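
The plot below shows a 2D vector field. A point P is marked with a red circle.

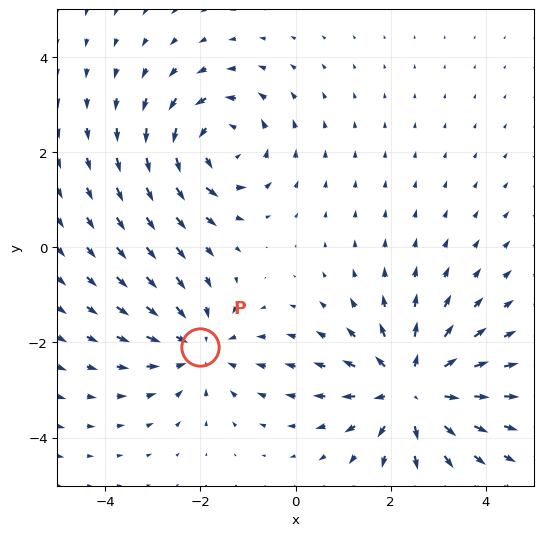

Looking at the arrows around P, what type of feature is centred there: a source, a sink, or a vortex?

At P (-2.0, -2.1) the arrows converge inward. Divergence about -2, curl ≈0 — negative divergence with near-zero curl is a sink.

sink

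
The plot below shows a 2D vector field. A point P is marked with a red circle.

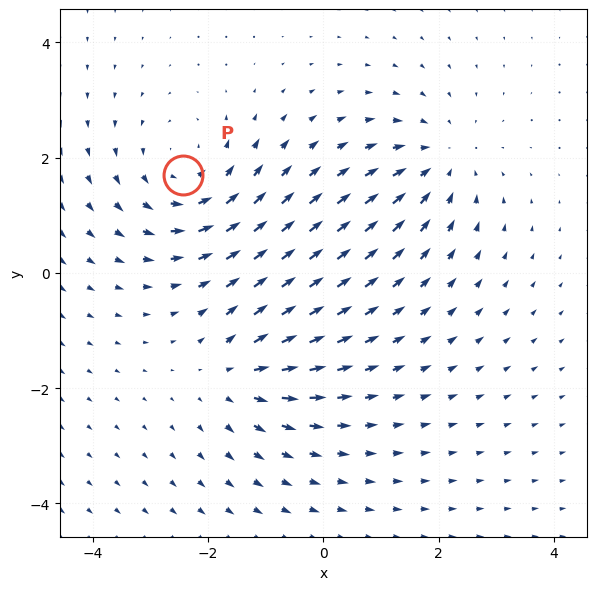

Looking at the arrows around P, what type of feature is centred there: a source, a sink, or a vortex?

At P (-2.4, 1.7) the arrows circulate counterclockwise. Divergence ≈0, curl about +3 — near-zero divergence with nonzero curl is a vortex.

vortex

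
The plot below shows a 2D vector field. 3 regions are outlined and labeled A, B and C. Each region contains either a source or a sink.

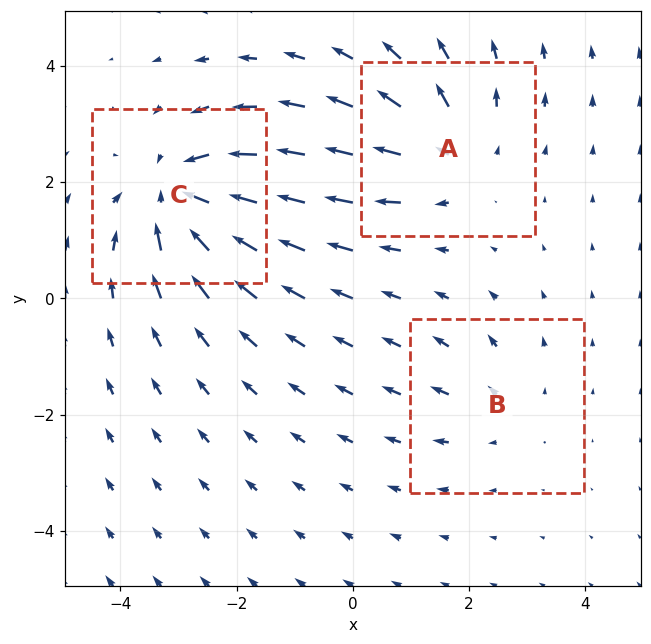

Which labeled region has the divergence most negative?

Divergence at each region's feature centre — A: about +3, B: about +2, C: about -5. Region C is most negative.

C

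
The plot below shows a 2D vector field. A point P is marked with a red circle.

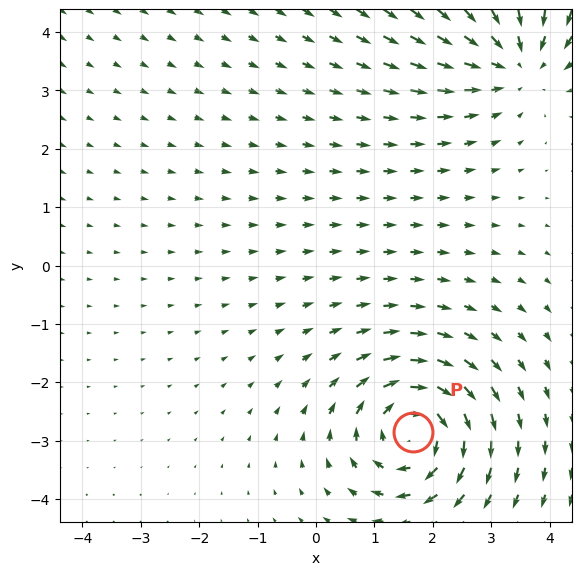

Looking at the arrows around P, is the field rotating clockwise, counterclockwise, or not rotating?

Near P at (1.7, -2.8) the arrows circulate clockwise. The curl (z-component) there is about -6; negative curl means clockwise rotation.

clockwise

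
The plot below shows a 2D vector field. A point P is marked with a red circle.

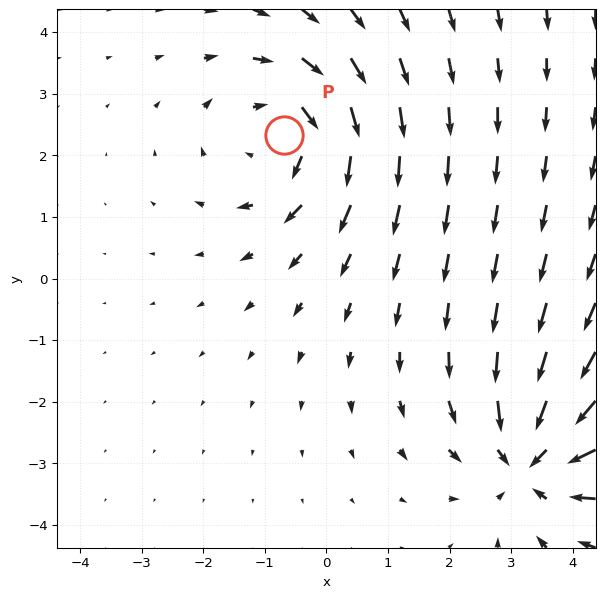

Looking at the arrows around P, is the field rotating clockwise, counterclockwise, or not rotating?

clockwise

Near P at (-0.7, 2.3) the arrows circulate clockwise. The curl (z-component) there is about -3; negative curl means clockwise rotation.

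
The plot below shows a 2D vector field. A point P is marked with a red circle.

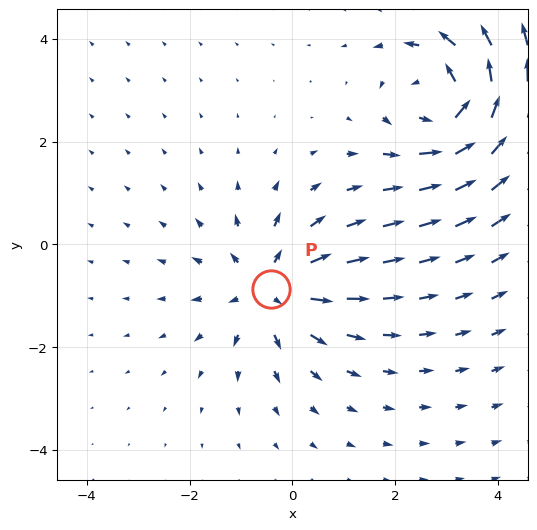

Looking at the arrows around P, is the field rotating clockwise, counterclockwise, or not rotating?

Near P at (-0.4, -0.9) the arrows show no circulation. The curl there is ≈0.

not rotating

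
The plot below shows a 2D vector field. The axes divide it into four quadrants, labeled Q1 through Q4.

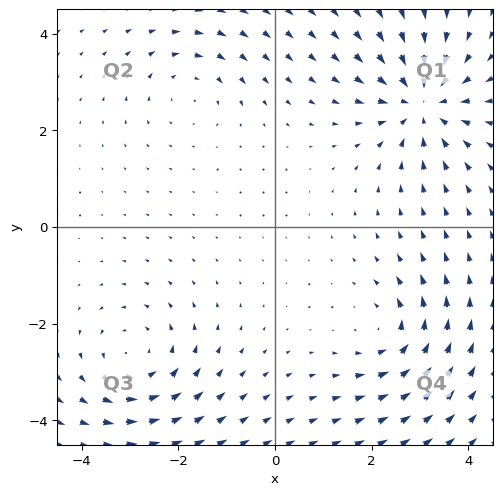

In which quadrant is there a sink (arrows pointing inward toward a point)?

The sink sits at approximately (3.1, 2.6), which lies in quadrant Q1. The divergence there is about -5, negative as expected for a sink.

Q1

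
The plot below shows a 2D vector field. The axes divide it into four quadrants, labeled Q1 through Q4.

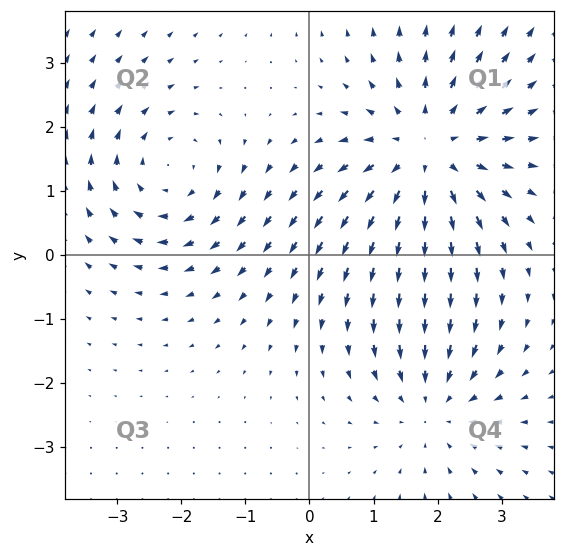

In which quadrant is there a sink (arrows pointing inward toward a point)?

Q4

The sink sits at approximately (2.0, -2.3), which lies in quadrant Q4. The divergence there is about -2, negative as expected for a sink.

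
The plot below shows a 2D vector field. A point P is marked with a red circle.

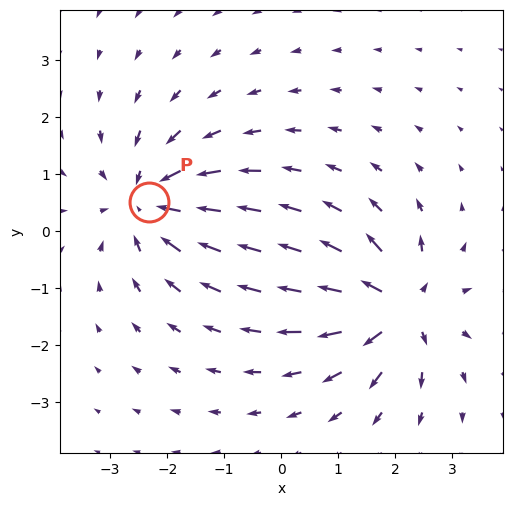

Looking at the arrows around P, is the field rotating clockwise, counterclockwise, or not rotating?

not rotating

Near P at (-2.3, 0.5) the arrows show no circulation. The curl there is ≈0.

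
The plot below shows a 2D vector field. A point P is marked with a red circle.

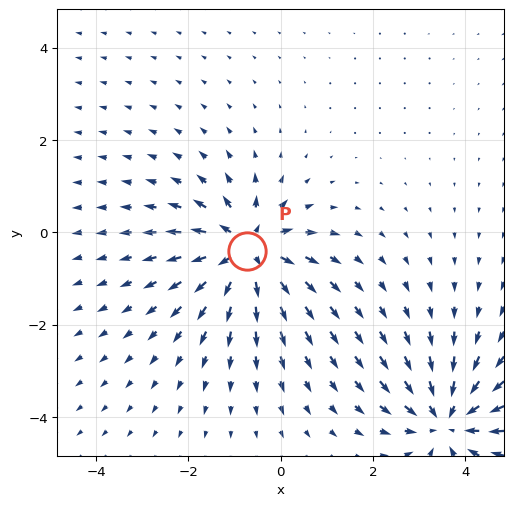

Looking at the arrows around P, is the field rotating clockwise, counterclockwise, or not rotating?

Near P at (-0.7, -0.4) the arrows show no circulation. The curl there is ≈0.

not rotating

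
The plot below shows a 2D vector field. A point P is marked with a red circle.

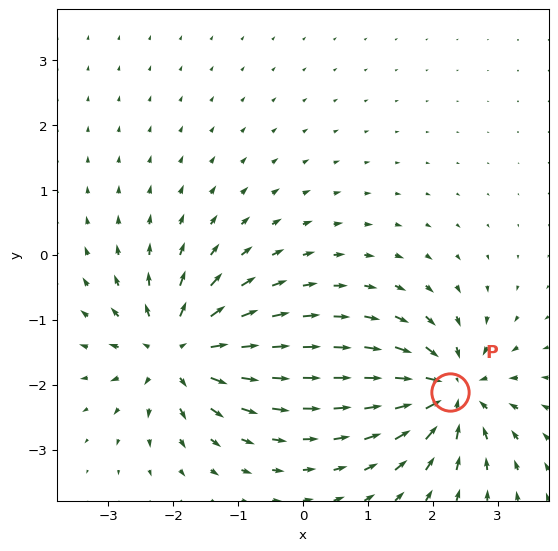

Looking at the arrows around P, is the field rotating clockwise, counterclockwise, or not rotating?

Near P at (2.3, -2.1) the arrows show no circulation. The curl there is ≈0.

not rotating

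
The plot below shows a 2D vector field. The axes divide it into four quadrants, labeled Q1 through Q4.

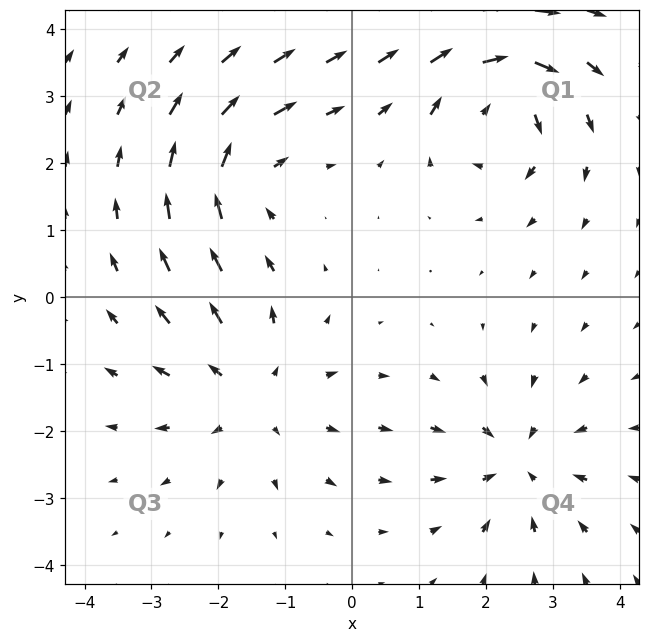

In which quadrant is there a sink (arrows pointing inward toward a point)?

Q4

The sink sits at approximately (2.5, -2.5), which lies in quadrant Q4. The divergence there is about -4, negative as expected for a sink.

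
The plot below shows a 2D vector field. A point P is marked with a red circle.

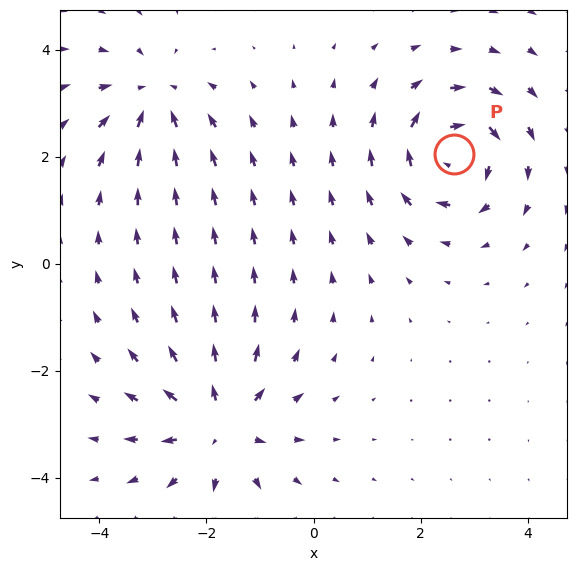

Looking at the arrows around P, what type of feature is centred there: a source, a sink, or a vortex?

vortex

At P (2.6, 2.1) the arrows circulate clockwise. Divergence ≈0, curl about -5 — near-zero divergence with nonzero curl is a vortex.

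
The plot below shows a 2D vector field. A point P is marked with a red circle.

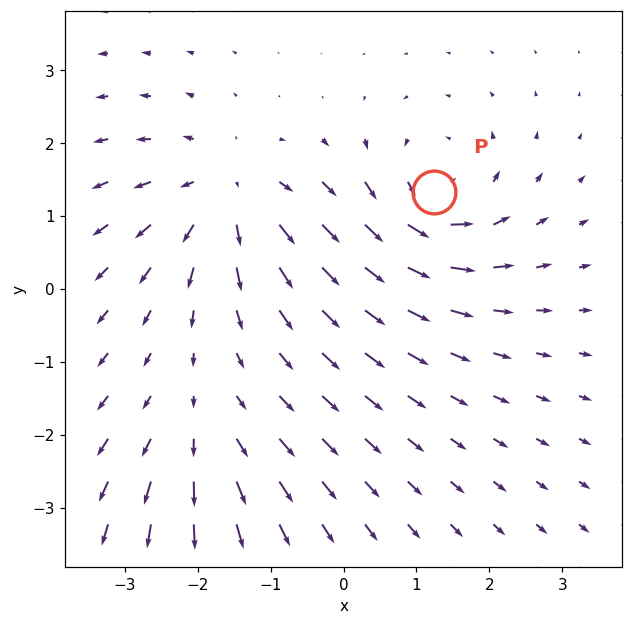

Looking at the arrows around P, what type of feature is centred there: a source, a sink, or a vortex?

vortex

At P (1.2, 1.3) the arrows circulate counterclockwise. Divergence ≈0, curl about +5 — near-zero divergence with nonzero curl is a vortex.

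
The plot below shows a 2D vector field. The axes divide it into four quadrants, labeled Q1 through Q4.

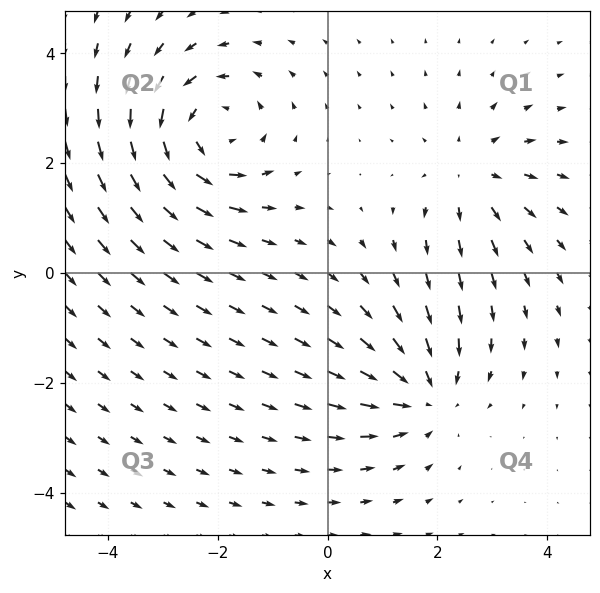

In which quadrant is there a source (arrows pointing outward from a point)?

The source sits at approximately (2.6, 1.8), which lies in quadrant Q1. The divergence there is about +3, positive as expected for a source.

Q1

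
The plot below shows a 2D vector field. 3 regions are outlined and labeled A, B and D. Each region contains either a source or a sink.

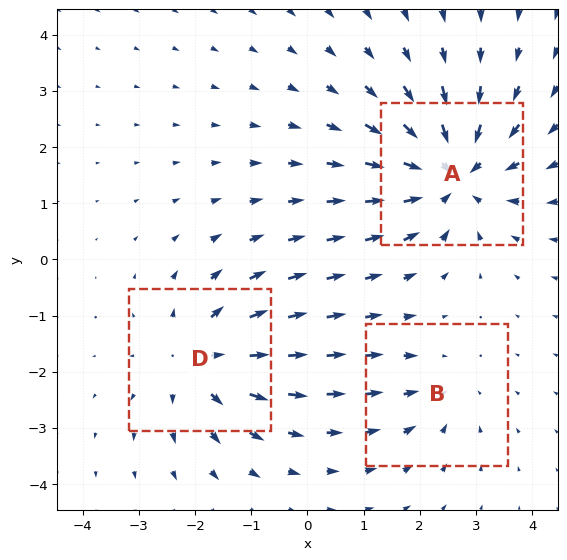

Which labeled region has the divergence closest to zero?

B

Divergence at each region's feature centre — A: about -5, B: about -2, D: about +3. Region B is closest to zero.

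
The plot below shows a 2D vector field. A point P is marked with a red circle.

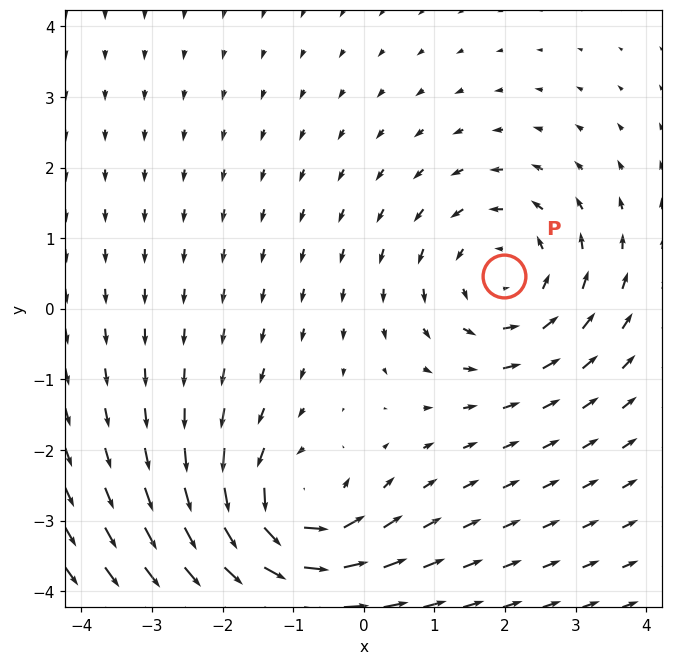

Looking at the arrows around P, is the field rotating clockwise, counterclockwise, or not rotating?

counterclockwise

Near P at (2.0, 0.5) the arrows circulate counterclockwise. The curl (z-component) there is about +2; positive curl means counterclockwise rotation.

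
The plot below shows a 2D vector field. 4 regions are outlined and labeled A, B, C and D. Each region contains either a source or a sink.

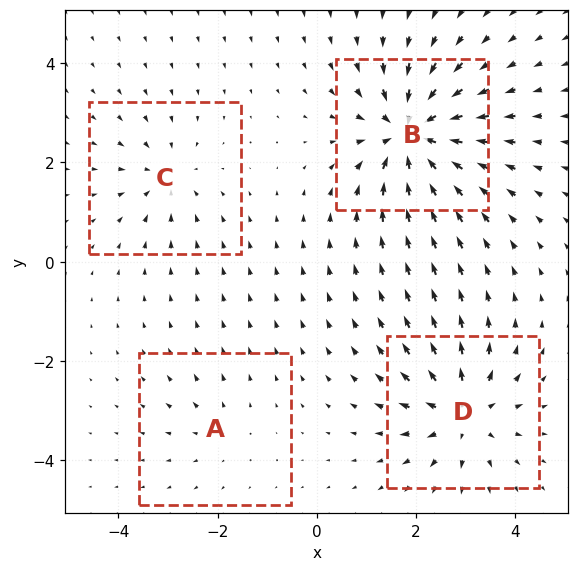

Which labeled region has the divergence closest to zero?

A

Divergence at each region's feature centre — A: about +2, B: about -8, C: about -4, D: about +6. Region A is closest to zero.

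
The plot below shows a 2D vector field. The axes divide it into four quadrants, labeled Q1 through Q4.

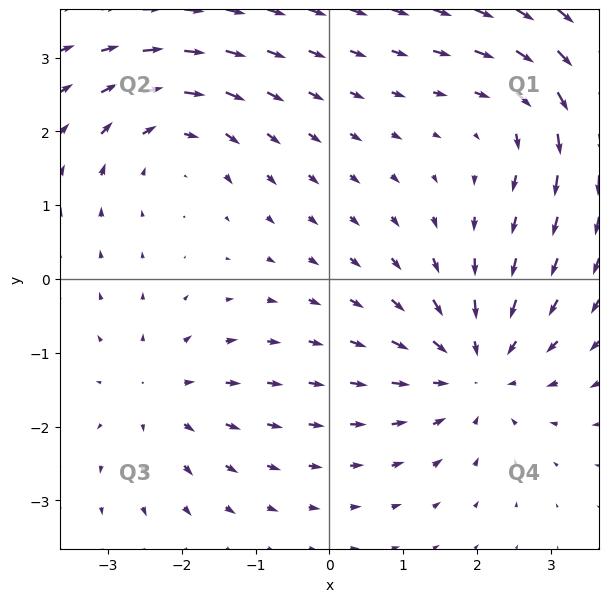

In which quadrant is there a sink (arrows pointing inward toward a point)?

The sink sits at approximately (2.0, -1.2), which lies in quadrant Q4. The divergence there is about -4, negative as expected for a sink.

Q4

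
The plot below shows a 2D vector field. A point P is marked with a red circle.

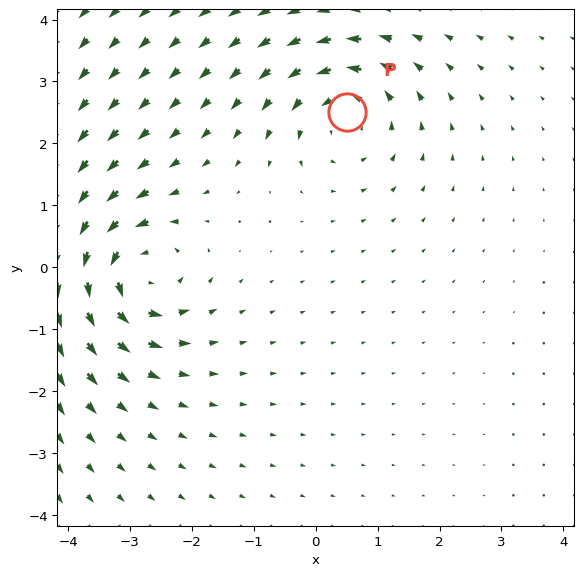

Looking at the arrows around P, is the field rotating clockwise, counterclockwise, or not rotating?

counterclockwise

Near P at (0.5, 2.5) the arrows circulate counterclockwise. The curl (z-component) there is about +4; positive curl means counterclockwise rotation.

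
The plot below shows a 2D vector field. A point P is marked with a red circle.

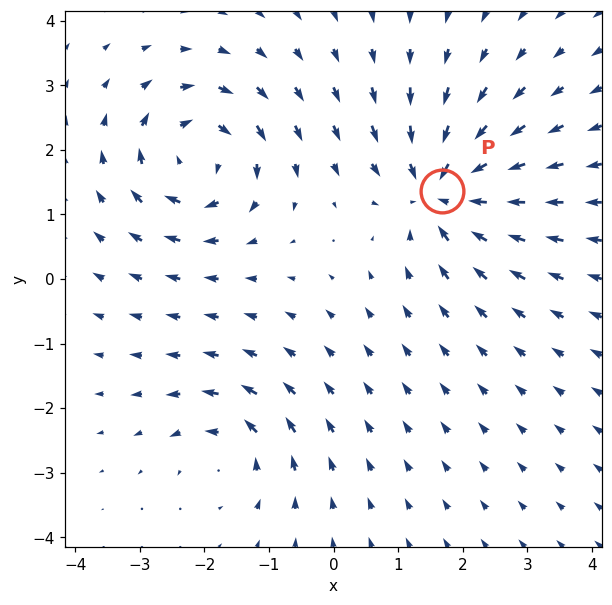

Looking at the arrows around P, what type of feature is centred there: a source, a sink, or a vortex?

At P (1.7, 1.4) the arrows converge inward. Divergence about -6, curl ≈0 — negative divergence with near-zero curl is a sink.

sink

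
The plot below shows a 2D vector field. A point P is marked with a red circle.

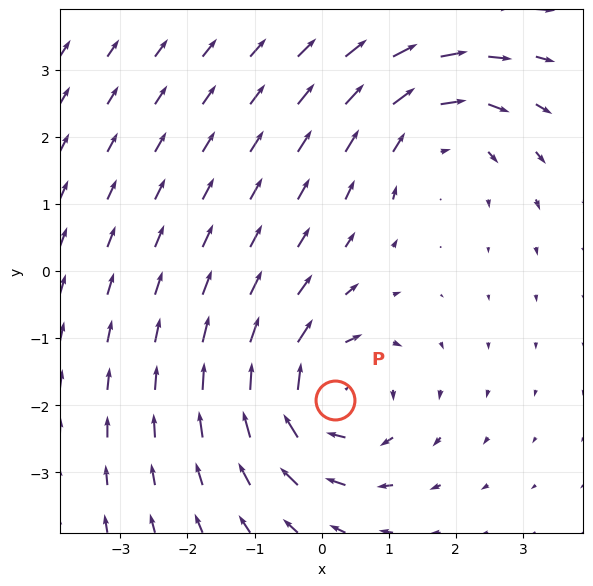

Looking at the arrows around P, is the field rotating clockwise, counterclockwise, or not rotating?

Near P at (0.2, -1.9) the arrows circulate clockwise. The curl (z-component) there is about -4; negative curl means clockwise rotation.

clockwise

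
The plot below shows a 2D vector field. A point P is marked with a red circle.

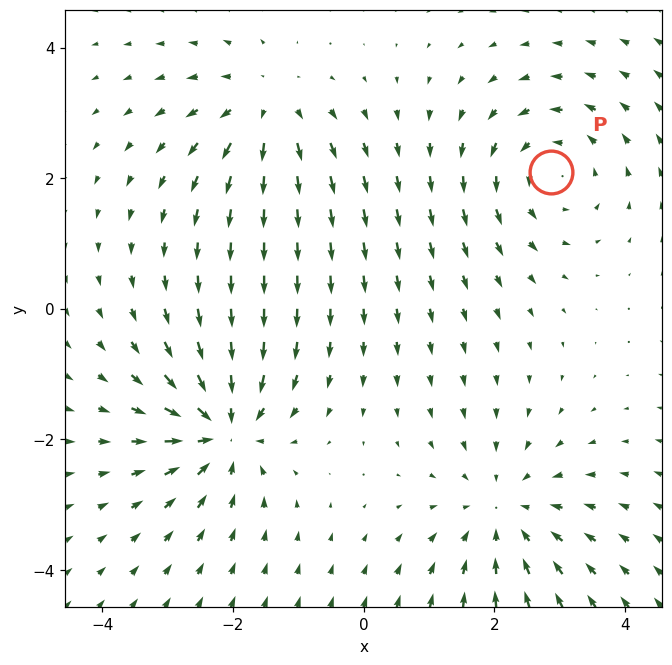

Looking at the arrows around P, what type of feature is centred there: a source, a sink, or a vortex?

vortex

At P (2.9, 2.1) the arrows circulate counterclockwise. Divergence ≈0, curl about +3 — near-zero divergence with nonzero curl is a vortex.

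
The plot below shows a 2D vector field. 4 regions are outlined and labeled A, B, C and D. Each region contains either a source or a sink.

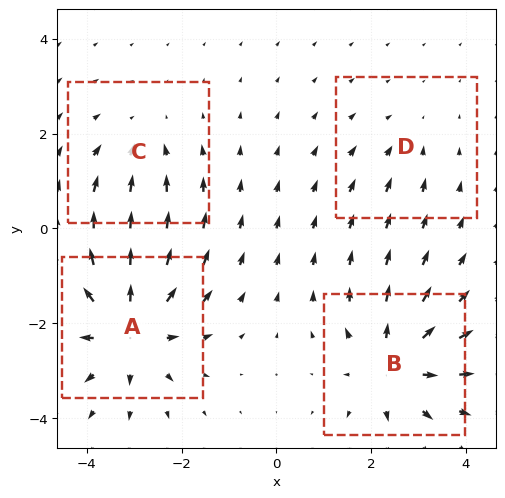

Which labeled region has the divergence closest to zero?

D

Divergence at each region's feature centre — A: about +7, B: about +6, C: about -3, D: about -2. Region D is closest to zero.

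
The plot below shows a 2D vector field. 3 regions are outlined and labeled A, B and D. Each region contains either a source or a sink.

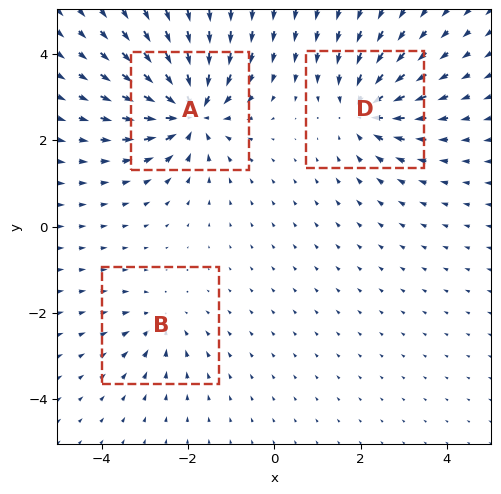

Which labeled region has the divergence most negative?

Divergence at each region's feature centre — A: about -6, B: about -3, D: about -4. Region A is most negative.

A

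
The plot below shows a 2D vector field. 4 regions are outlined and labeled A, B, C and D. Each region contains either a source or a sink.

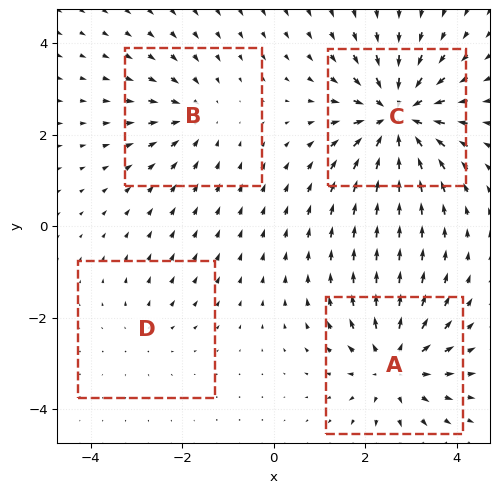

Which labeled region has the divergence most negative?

C

Divergence at each region's feature centre — A: about +5, B: about -3, C: about -7, D: about +2. Region C is most negative.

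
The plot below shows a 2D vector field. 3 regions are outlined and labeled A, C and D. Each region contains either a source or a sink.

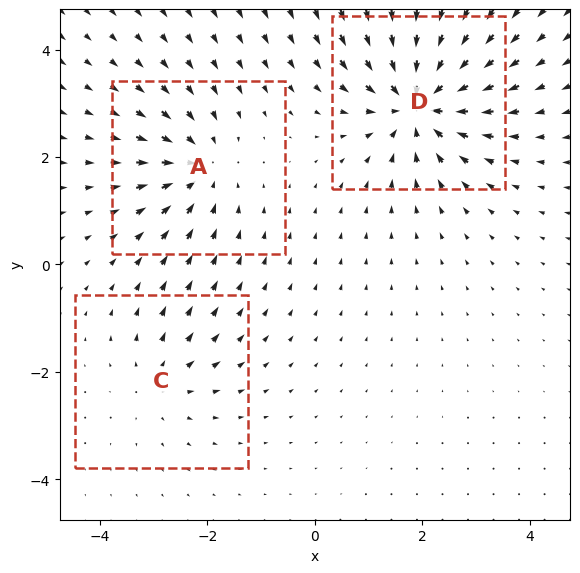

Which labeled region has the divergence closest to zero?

Divergence at each region's feature centre — A: about -3, C: about +2, D: about -5. Region C is closest to zero.

C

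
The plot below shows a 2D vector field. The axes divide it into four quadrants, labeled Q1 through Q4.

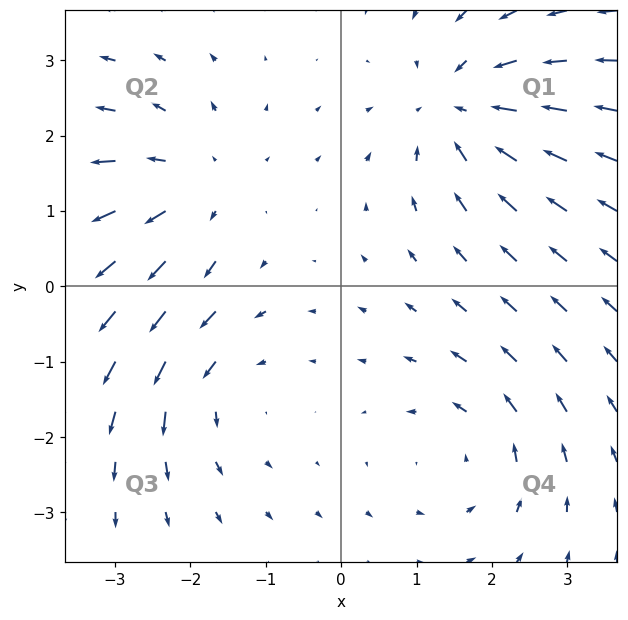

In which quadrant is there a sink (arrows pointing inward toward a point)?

The sink sits at approximately (1.6, 2.3), which lies in quadrant Q1. The divergence there is about -4, negative as expected for a sink.

Q1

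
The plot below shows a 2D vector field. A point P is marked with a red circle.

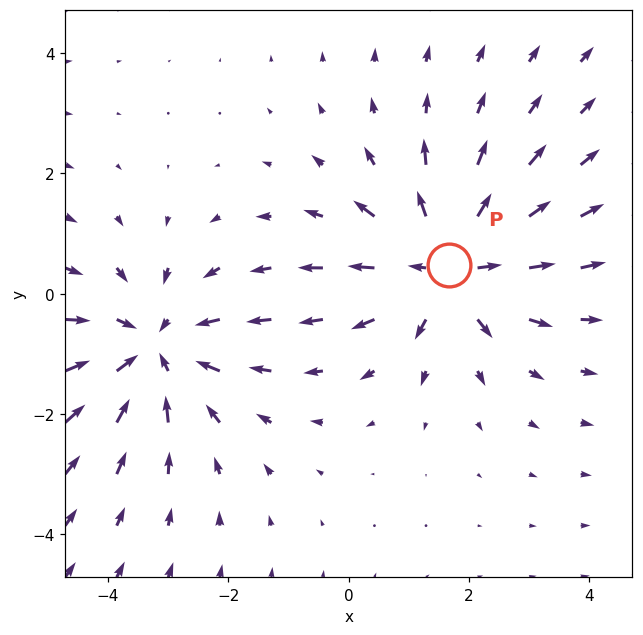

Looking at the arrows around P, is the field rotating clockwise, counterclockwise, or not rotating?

not rotating

Near P at (1.7, 0.5) the arrows show no circulation. The curl there is ≈0.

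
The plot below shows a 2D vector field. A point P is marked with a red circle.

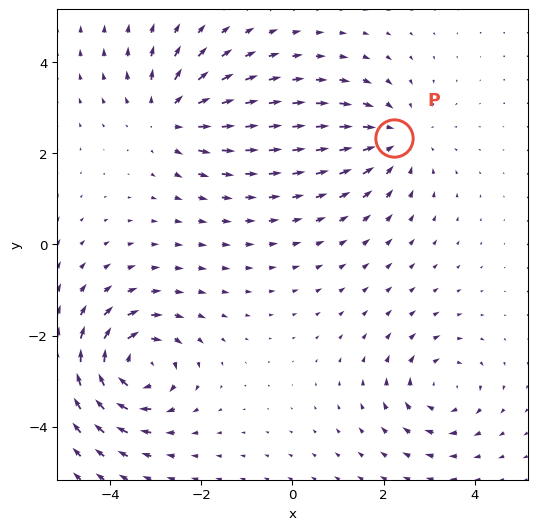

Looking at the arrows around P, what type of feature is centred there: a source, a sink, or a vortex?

At P (2.2, 2.3) the arrows converge inward. Divergence about -3, curl ≈0 — negative divergence with near-zero curl is a sink.

sink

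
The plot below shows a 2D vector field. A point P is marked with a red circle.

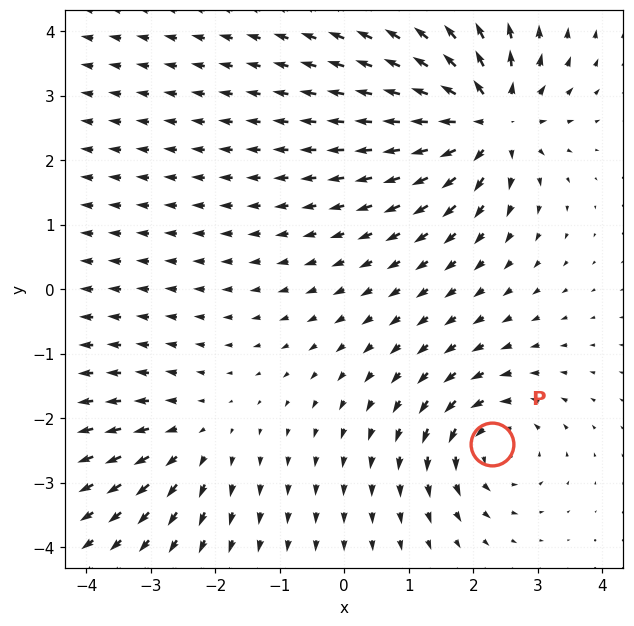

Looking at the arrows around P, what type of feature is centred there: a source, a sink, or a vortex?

vortex

At P (2.3, -2.4) the arrows circulate counterclockwise. Divergence ≈0, curl about +4 — near-zero divergence with nonzero curl is a vortex.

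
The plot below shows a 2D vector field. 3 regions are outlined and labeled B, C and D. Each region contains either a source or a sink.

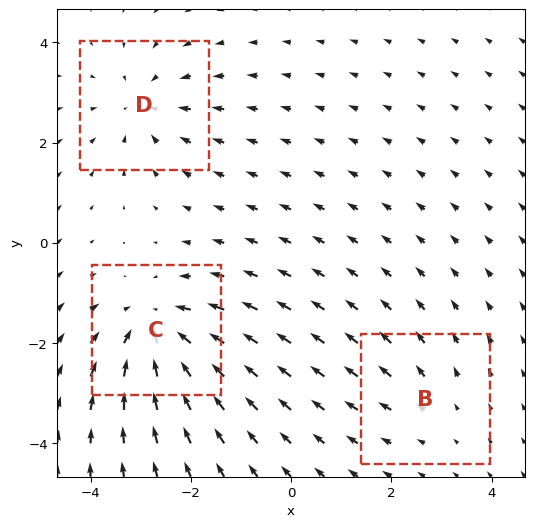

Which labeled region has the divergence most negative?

C

Divergence at each region's feature centre — B: about +2, C: about -5, D: about -3. Region C is most negative.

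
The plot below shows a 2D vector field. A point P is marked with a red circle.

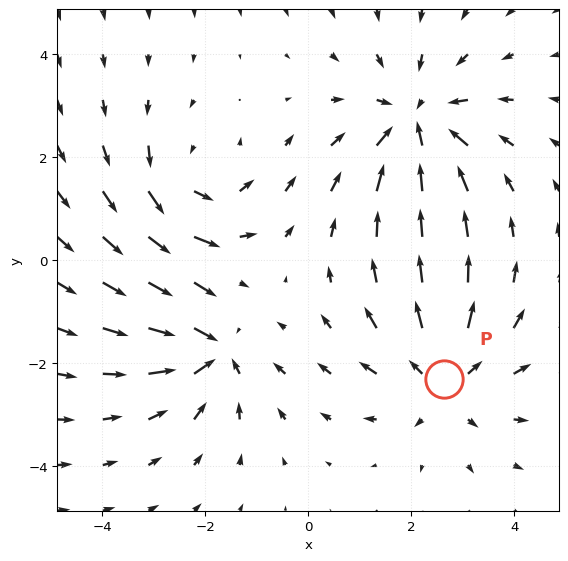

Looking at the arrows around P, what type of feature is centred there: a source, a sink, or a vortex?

source

At P (2.6, -2.3) the arrows spread outward. Divergence about +3, curl ≈0 — positive divergence with near-zero curl is a source.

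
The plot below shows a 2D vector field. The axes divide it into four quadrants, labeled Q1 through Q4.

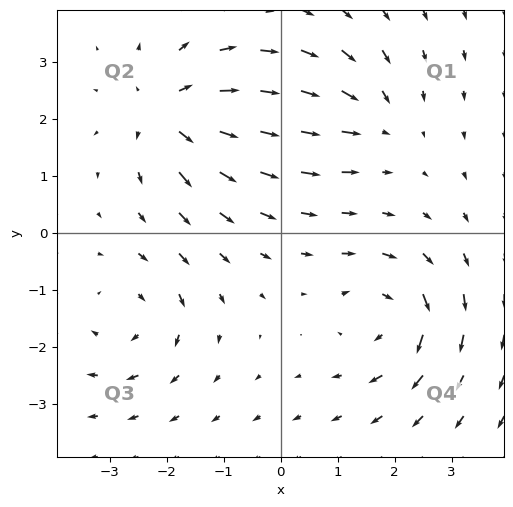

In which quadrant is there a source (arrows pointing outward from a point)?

Q2

The source sits at approximately (-1.9, 2.1), which lies in quadrant Q2. The divergence there is about +4, positive as expected for a source.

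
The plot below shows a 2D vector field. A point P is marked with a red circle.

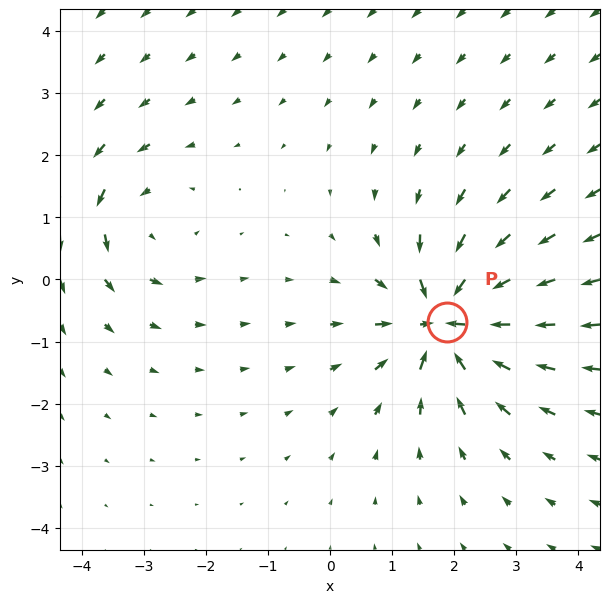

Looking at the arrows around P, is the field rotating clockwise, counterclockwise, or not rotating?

Near P at (1.9, -0.7) the arrows show no circulation. The curl there is ≈0.

not rotating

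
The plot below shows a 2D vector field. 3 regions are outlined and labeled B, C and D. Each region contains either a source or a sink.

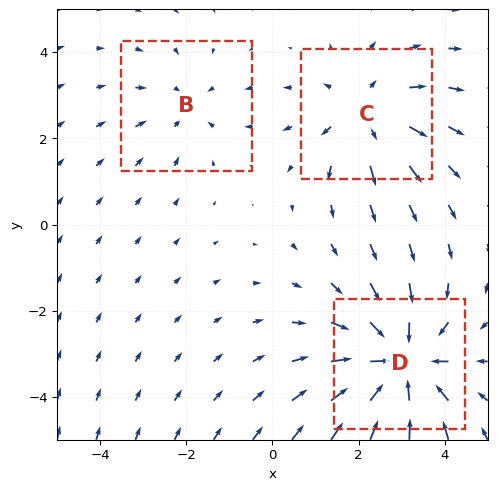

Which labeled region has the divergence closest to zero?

B

Divergence at each region's feature centre — B: about -2, C: about +3, D: about -5. Region B is closest to zero.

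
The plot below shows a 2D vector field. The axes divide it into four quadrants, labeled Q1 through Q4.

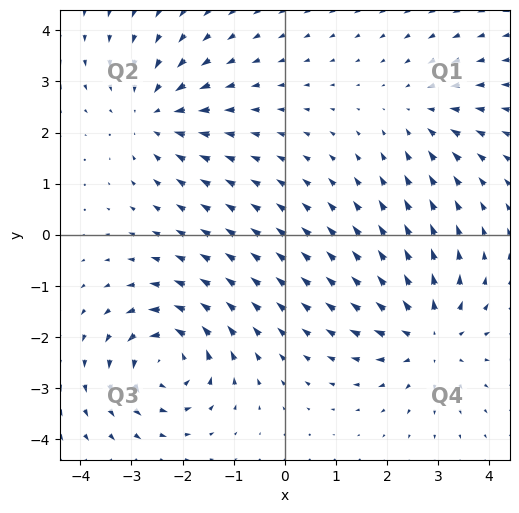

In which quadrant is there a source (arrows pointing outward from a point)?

Q4

The source sits at approximately (2.8, -2.0), which lies in quadrant Q4. The divergence there is about +5, positive as expected for a source.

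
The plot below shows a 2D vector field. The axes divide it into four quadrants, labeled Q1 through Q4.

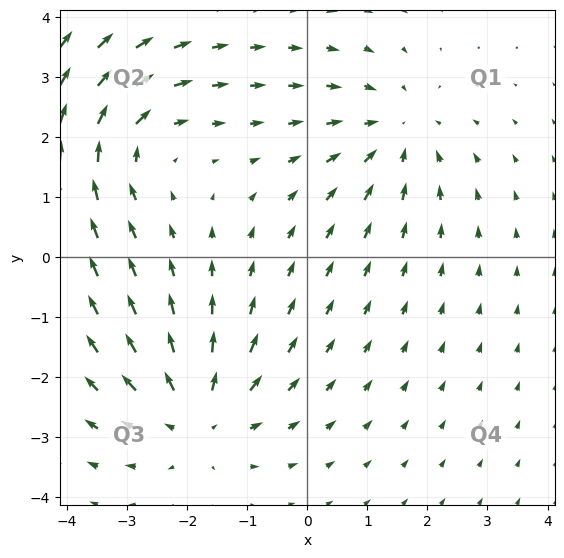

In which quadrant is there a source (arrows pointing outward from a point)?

The source sits at approximately (-1.8, -2.6), which lies in quadrant Q3. The divergence there is about +4, positive as expected for a source.

Q3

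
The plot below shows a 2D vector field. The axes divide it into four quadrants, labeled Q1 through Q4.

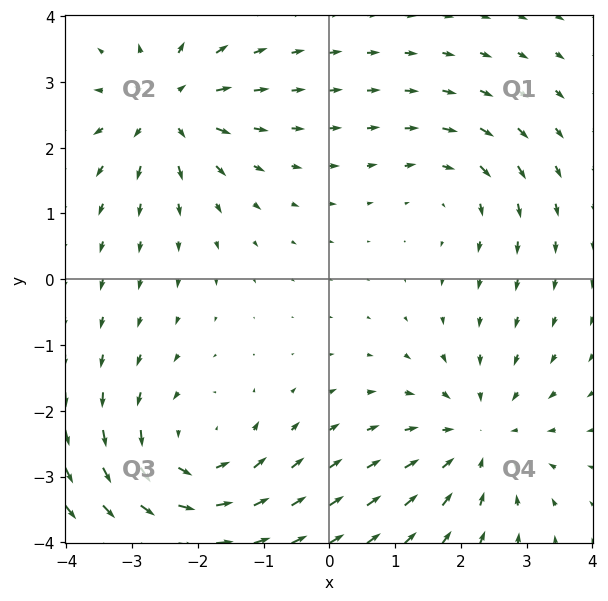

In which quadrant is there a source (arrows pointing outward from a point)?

The source sits at approximately (-2.5, 2.6), which lies in quadrant Q2. The divergence there is about +5, positive as expected for a source.

Q2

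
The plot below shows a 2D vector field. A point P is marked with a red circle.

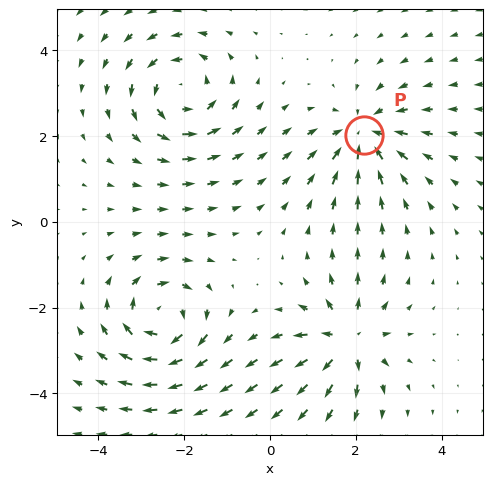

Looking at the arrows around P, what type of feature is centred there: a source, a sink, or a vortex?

At P (2.2, 2.0) the arrows converge inward. Divergence about -5, curl ≈0 — negative divergence with near-zero curl is a sink.

sink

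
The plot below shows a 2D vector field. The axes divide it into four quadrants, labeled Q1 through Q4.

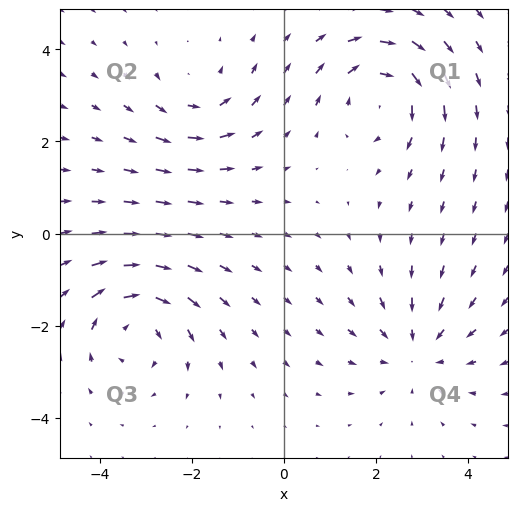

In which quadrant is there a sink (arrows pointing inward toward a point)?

Q4

The sink sits at approximately (2.9, -2.5), which lies in quadrant Q4. The divergence there is about -3, negative as expected for a sink.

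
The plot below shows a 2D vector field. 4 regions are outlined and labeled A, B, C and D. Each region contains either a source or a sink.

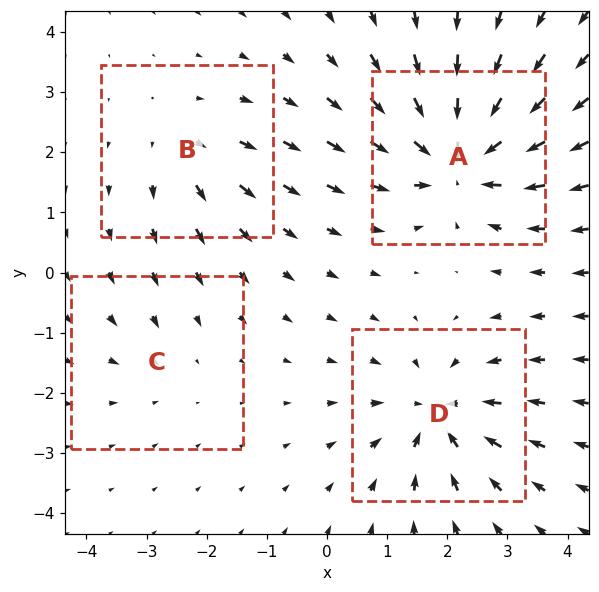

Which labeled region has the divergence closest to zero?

Divergence at each region's feature centre — A: about -8, B: about +3, C: about -2, D: about -6. Region C is closest to zero.

C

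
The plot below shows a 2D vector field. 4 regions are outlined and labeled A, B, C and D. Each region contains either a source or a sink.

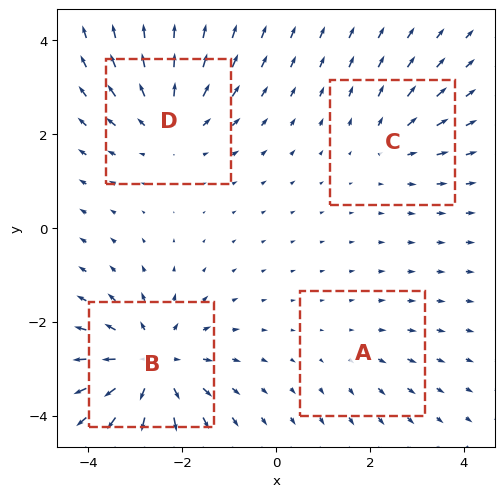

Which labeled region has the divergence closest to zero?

A

Divergence at each region's feature centre — A: about +2, B: about +6, C: about +3, D: about +4. Region A is closest to zero.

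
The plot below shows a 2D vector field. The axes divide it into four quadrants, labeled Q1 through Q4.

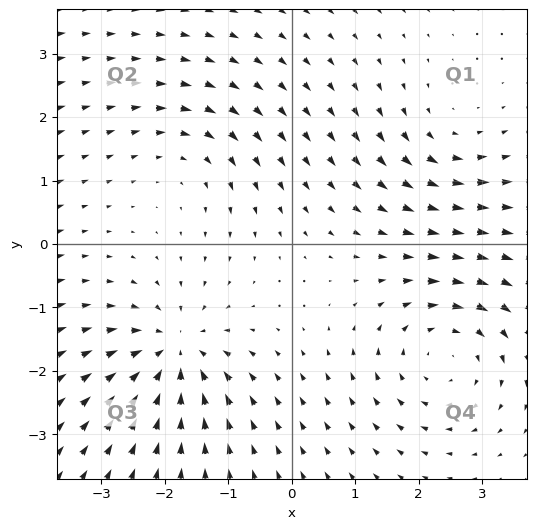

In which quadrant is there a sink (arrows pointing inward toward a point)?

The sink sits at approximately (-1.9, -1.7), which lies in quadrant Q3. The divergence there is about -5, negative as expected for a sink.

Q3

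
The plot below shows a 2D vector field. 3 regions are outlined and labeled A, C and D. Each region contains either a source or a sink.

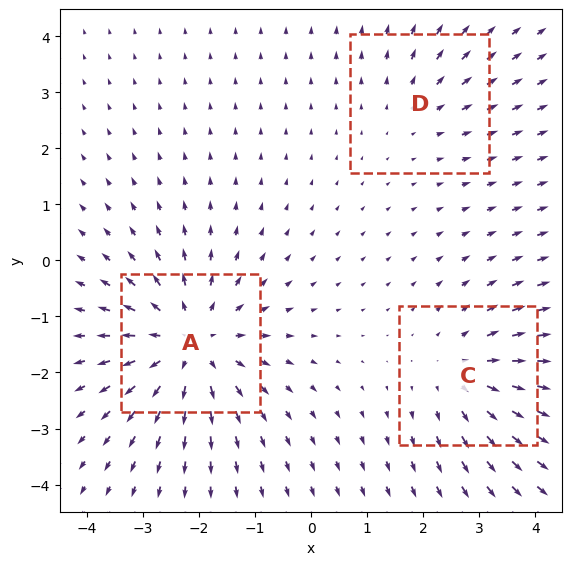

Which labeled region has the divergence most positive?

Divergence at each region's feature centre — A: about +4, C: about +3, D: about +2. Region A is most positive.

A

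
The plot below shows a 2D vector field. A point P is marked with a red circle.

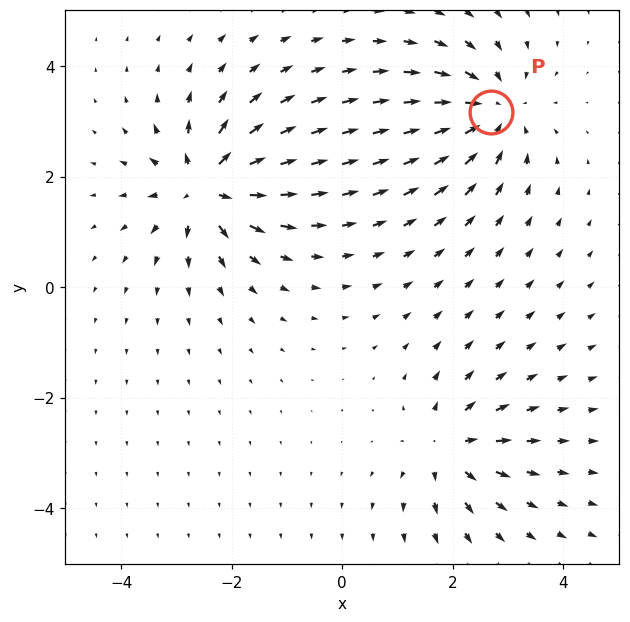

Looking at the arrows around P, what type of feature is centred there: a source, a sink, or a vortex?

At P (2.7, 3.2) the arrows converge inward. Divergence about -4, curl ≈0 — negative divergence with near-zero curl is a sink.

sink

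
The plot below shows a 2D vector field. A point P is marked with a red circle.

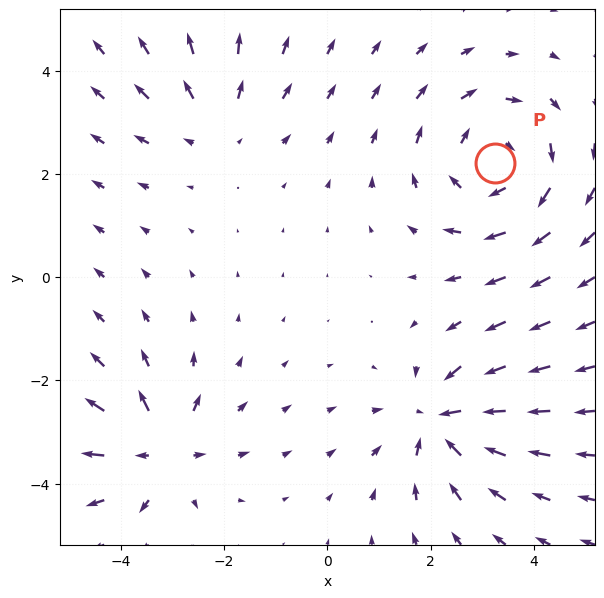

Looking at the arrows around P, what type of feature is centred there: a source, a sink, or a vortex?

At P (3.2, 2.2) the arrows circulate clockwise. Divergence ≈0, curl about -4 — near-zero divergence with nonzero curl is a vortex.

vortex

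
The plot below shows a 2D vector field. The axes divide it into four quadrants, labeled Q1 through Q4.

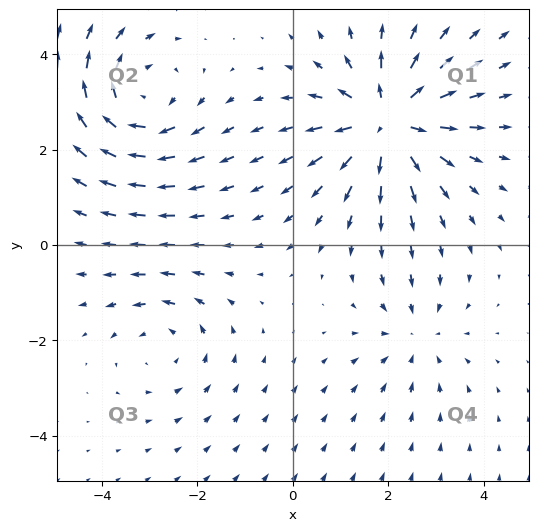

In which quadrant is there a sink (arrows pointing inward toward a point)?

Q4

The sink sits at approximately (2.6, -1.9), which lies in quadrant Q4. The divergence there is about -2, negative as expected for a sink.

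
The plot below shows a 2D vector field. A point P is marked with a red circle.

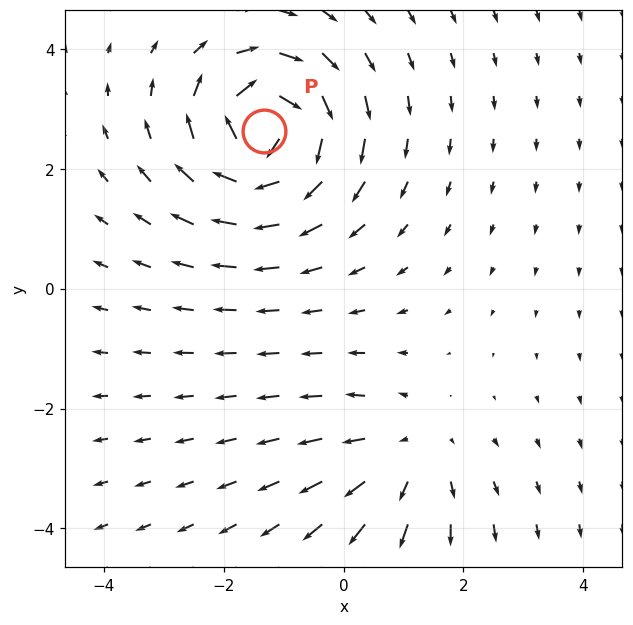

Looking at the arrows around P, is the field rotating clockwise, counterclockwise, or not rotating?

Near P at (-1.3, 2.6) the arrows circulate clockwise. The curl (z-component) there is about -7; negative curl means clockwise rotation.

clockwise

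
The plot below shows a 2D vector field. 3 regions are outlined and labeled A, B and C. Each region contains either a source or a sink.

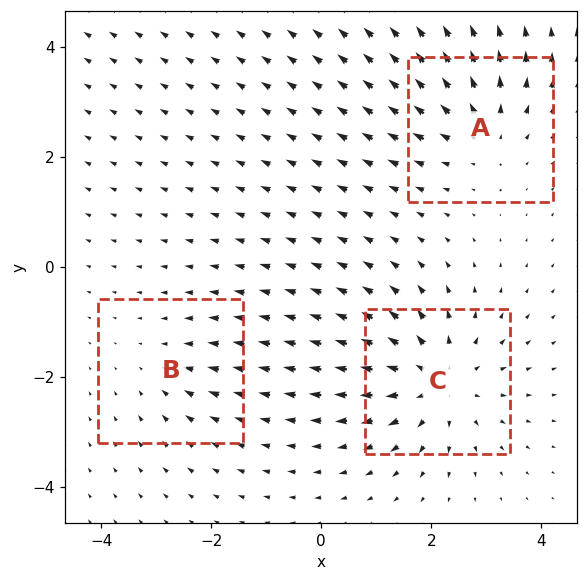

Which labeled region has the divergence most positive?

Divergence at each region's feature centre — A: about +3, B: about -2, C: about +4. Region C is most positive.

C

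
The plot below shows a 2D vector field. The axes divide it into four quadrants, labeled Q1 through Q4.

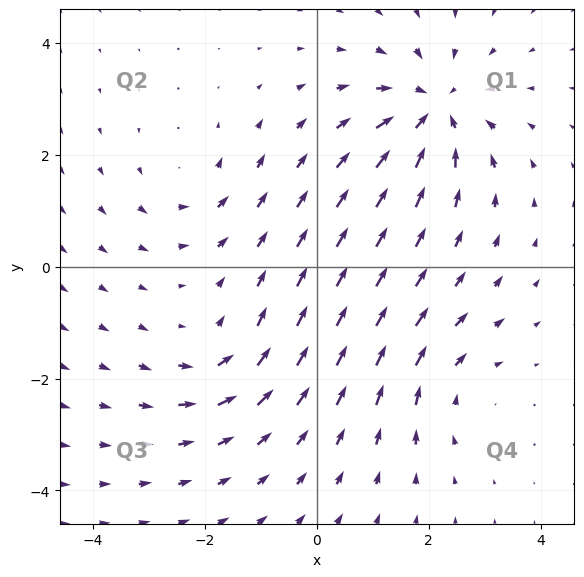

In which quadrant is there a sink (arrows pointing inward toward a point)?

Q1

The sink sits at approximately (2.1, 2.8), which lies in quadrant Q1. The divergence there is about -5, negative as expected for a sink.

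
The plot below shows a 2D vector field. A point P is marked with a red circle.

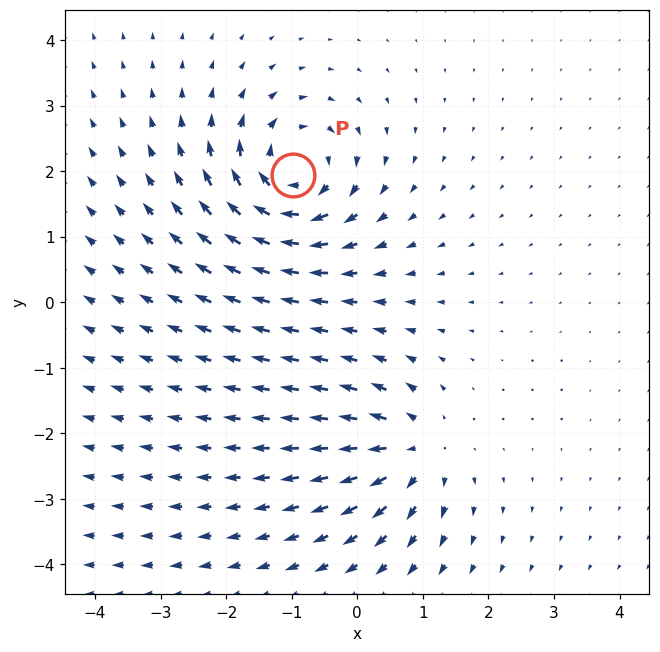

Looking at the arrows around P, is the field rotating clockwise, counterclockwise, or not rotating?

Near P at (-1.0, 1.9) the arrows circulate clockwise. The curl (z-component) there is about -6; negative curl means clockwise rotation.

clockwise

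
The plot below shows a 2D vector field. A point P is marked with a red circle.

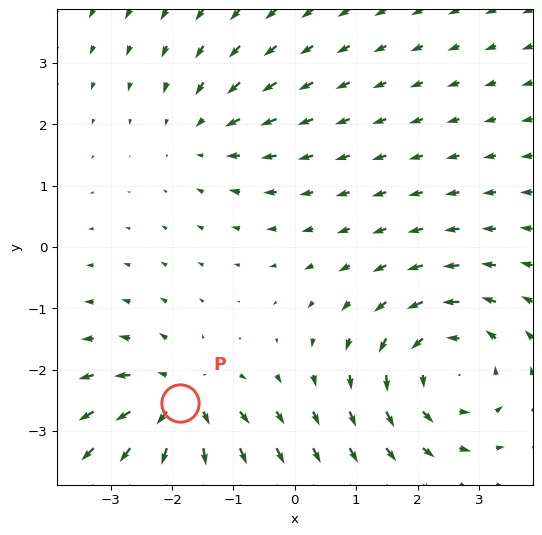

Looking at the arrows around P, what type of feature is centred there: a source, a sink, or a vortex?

source

At P (-1.9, -2.5) the arrows spread outward. Divergence about +5, curl ≈0 — positive divergence with near-zero curl is a source.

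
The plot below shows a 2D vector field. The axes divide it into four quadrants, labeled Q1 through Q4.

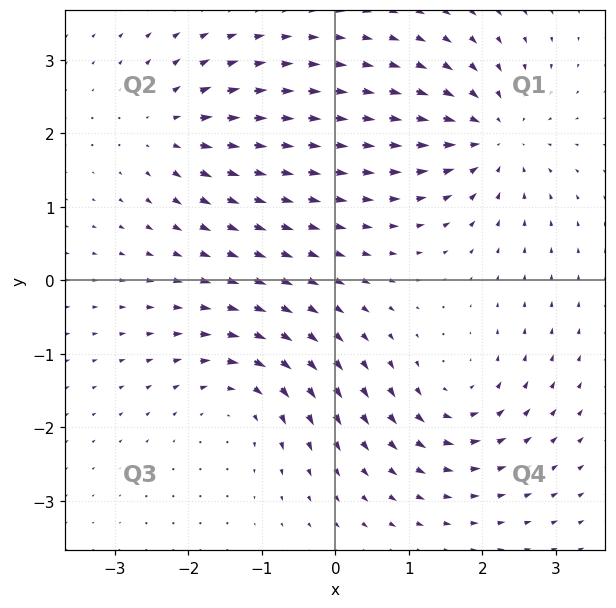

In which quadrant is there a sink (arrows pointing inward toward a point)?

Q1

The sink sits at approximately (2.1, 2.0), which lies in quadrant Q1. The divergence there is about -6, negative as expected for a sink.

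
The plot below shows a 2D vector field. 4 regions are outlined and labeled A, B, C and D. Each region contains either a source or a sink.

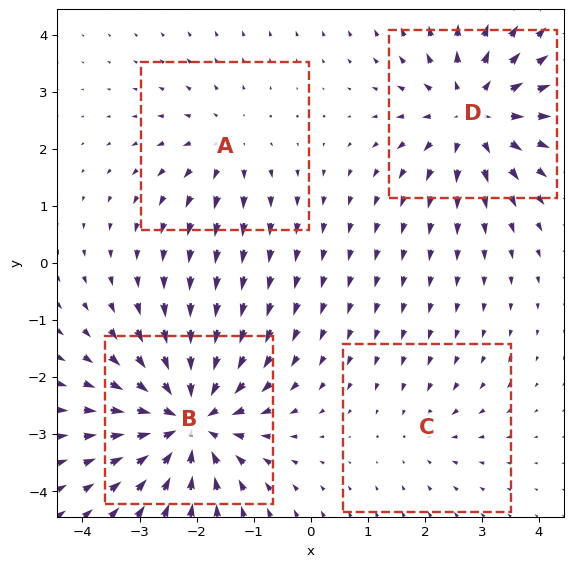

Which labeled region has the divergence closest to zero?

Divergence at each region's feature centre — A: about +3, B: about -7, C: about -2, D: about +5. Region C is closest to zero.

C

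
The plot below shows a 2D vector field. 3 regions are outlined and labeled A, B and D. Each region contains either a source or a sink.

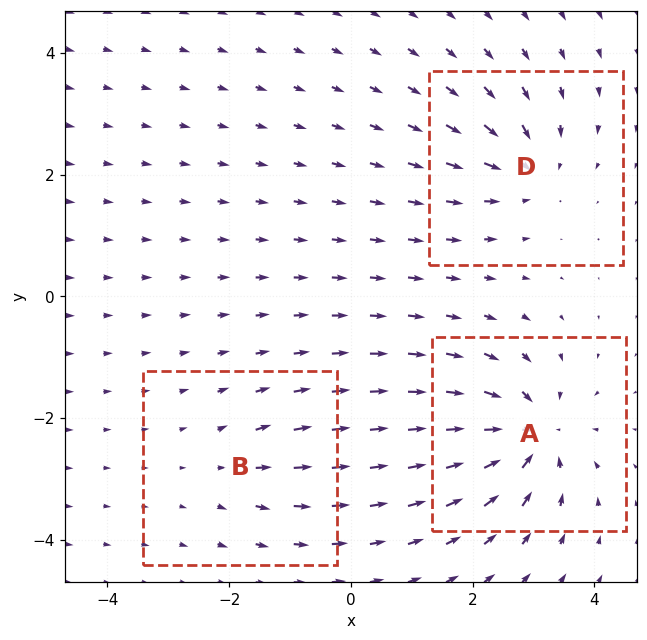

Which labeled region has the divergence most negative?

A

Divergence at each region's feature centre — A: about -6, B: about +2, D: about -4. Region A is most negative.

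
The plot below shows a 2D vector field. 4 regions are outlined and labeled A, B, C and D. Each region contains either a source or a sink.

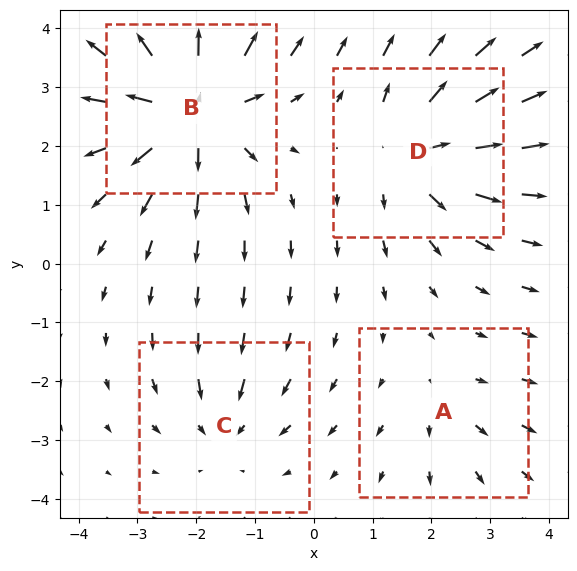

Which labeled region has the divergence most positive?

Divergence at each region's feature centre — A: about +2, B: about +7, C: about -3, D: about +5. Region B is most positive.

B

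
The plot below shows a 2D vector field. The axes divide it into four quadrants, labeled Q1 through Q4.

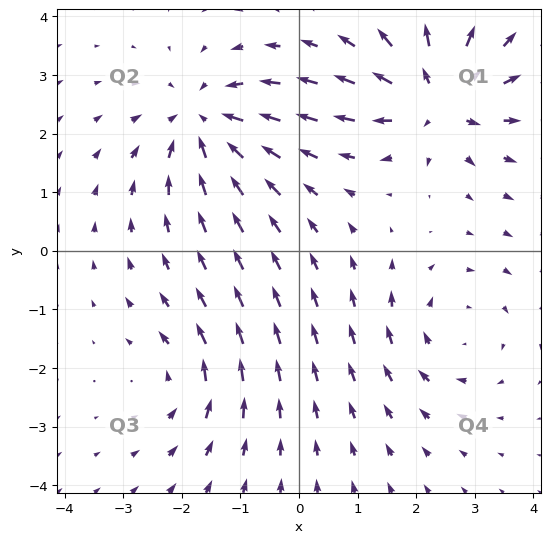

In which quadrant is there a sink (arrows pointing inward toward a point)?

The sink sits at approximately (-1.6, 2.2), which lies in quadrant Q2. The divergence there is about -5, negative as expected for a sink.

Q2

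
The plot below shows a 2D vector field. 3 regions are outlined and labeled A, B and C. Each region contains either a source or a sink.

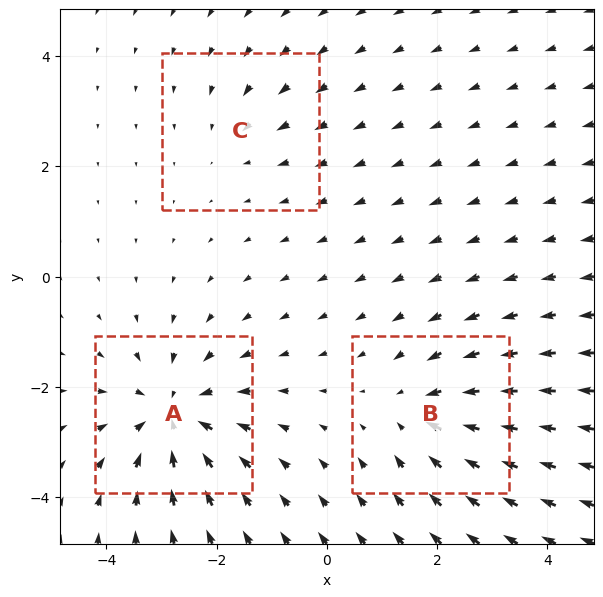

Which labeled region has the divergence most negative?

A

Divergence at each region's feature centre — A: about -5, B: about -3, C: about -2. Region A is most negative.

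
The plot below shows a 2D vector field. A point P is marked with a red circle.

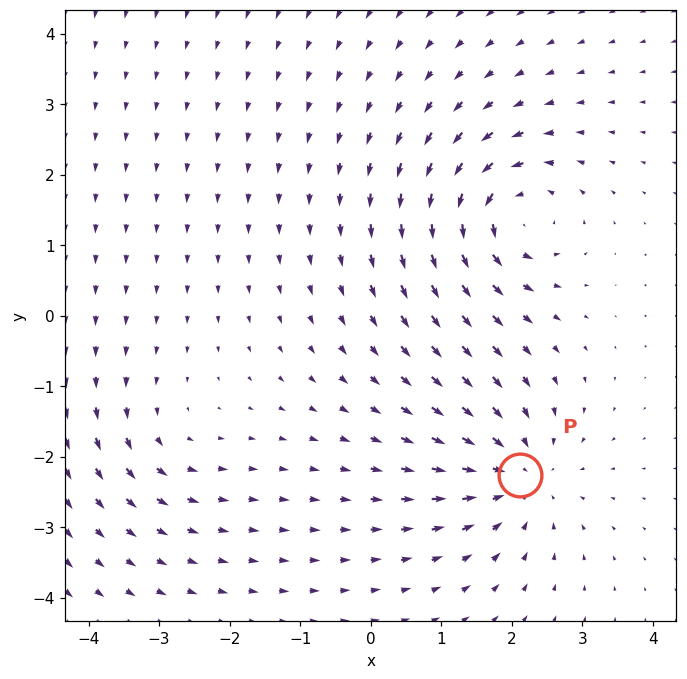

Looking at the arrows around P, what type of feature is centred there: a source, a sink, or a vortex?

At P (2.1, -2.3) the arrows converge inward. Divergence about -5, curl ≈0 — negative divergence with near-zero curl is a sink.

sink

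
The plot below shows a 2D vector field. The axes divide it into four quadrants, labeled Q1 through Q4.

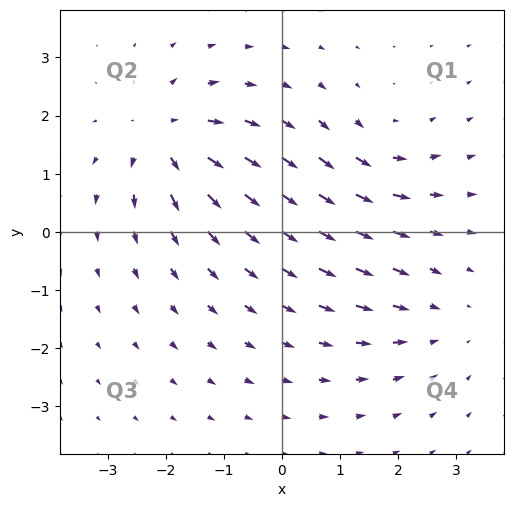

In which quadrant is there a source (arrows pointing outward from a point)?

Q2

The source sits at approximately (-2.0, 1.6), which lies in quadrant Q2. The divergence there is about +5, positive as expected for a source.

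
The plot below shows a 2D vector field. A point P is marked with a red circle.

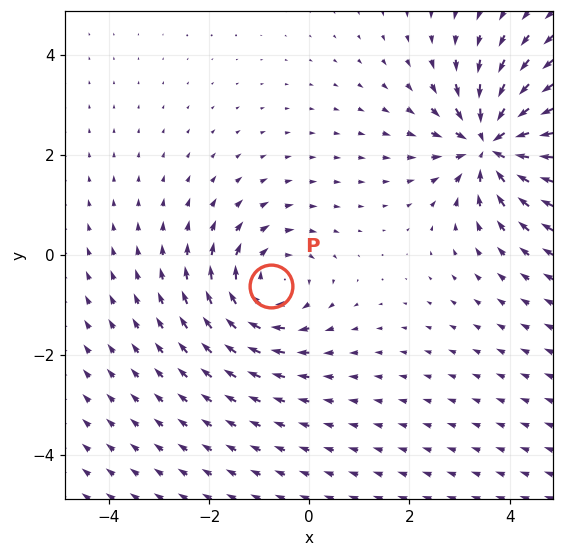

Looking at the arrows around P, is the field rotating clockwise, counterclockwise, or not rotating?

Near P at (-0.8, -0.6) the arrows circulate clockwise. The curl (z-component) there is about -3; negative curl means clockwise rotation.

clockwise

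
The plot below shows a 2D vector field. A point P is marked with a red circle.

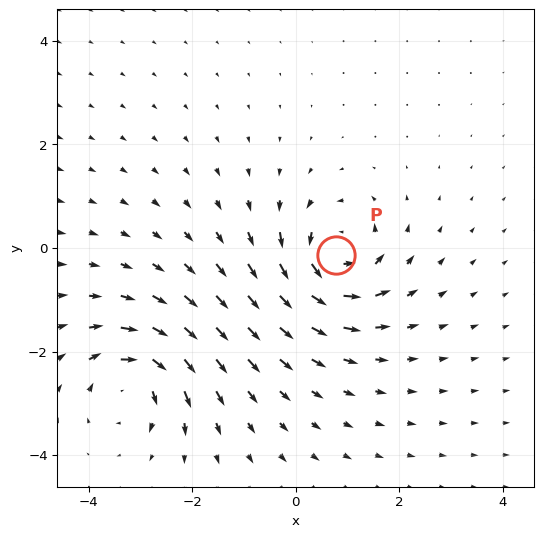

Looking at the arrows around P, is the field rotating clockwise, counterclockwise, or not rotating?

counterclockwise

Near P at (0.8, -0.1) the arrows circulate counterclockwise. The curl (z-component) there is about +7; positive curl means counterclockwise rotation.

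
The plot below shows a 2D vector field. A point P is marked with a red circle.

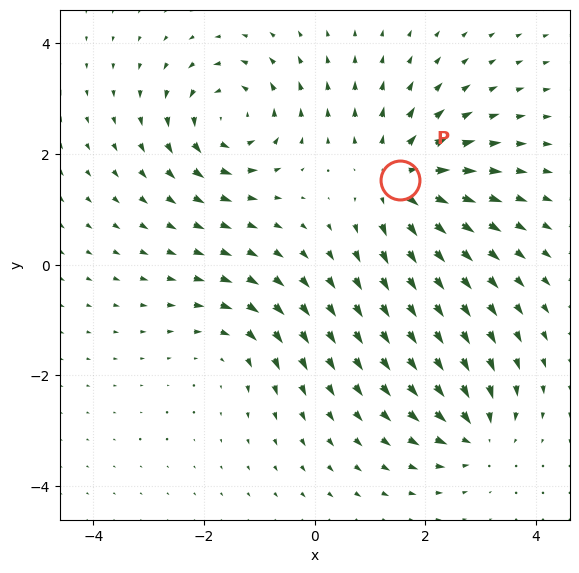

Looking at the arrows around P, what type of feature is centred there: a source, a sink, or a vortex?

At P (1.5, 1.5) the arrows spread outward. Divergence about +5, curl ≈0 — positive divergence with near-zero curl is a source.

source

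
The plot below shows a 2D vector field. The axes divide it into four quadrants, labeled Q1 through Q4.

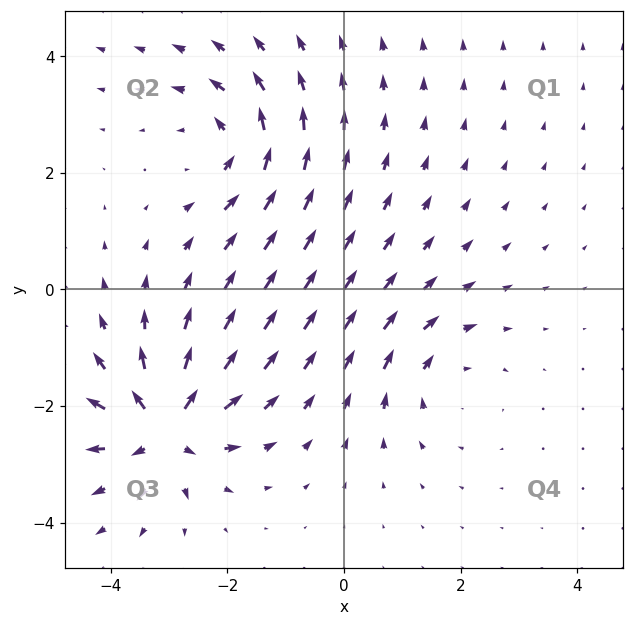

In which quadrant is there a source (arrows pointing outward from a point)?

Q3

The source sits at approximately (-3.1, -2.4), which lies in quadrant Q3. The divergence there is about +6, positive as expected for a source.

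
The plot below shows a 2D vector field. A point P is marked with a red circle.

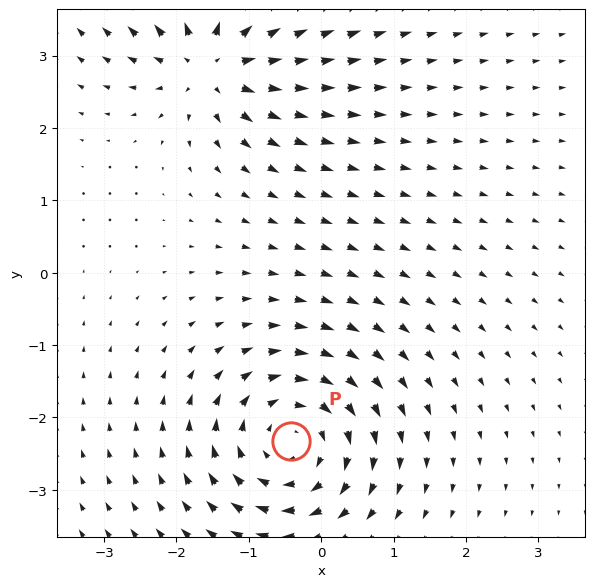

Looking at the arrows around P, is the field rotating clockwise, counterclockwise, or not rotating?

Near P at (-0.4, -2.3) the arrows circulate clockwise. The curl (z-component) there is about -5; negative curl means clockwise rotation.

clockwise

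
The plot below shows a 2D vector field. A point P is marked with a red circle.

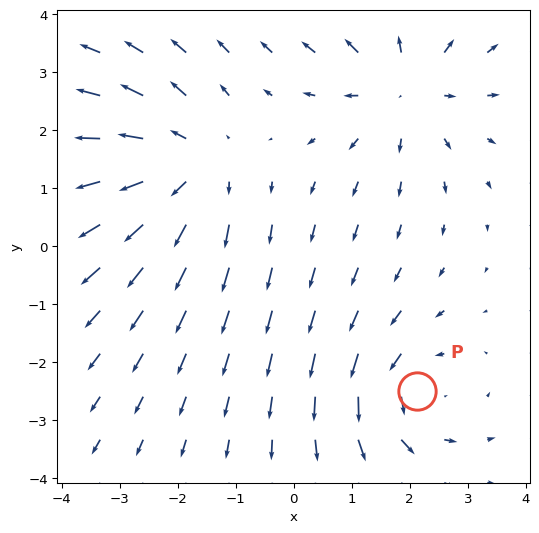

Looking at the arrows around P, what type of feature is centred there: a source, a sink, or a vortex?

At P (2.1, -2.5) the arrows circulate counterclockwise. Divergence ≈0, curl about +4 — near-zero divergence with nonzero curl is a vortex.

vortex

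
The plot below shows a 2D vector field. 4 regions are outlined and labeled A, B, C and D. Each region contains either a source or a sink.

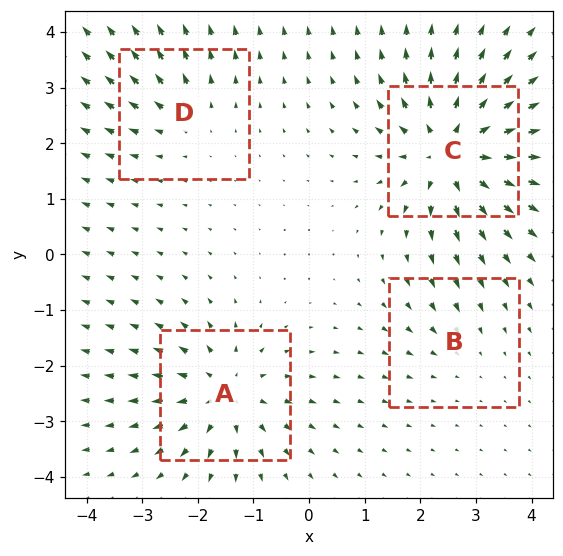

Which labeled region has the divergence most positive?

Divergence at each region's feature centre — A: about +6, B: about -2, C: about +8, D: about +3. Region C is most positive.

C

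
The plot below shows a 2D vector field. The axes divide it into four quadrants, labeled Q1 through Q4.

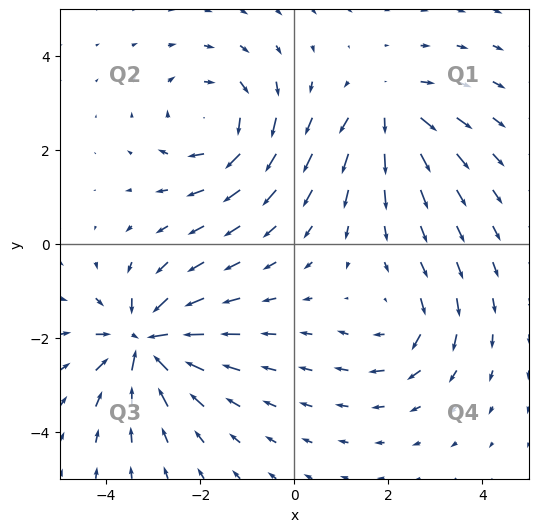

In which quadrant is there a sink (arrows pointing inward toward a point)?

Q3

The sink sits at approximately (-3.2, -2.1), which lies in quadrant Q3. The divergence there is about -7, negative as expected for a sink.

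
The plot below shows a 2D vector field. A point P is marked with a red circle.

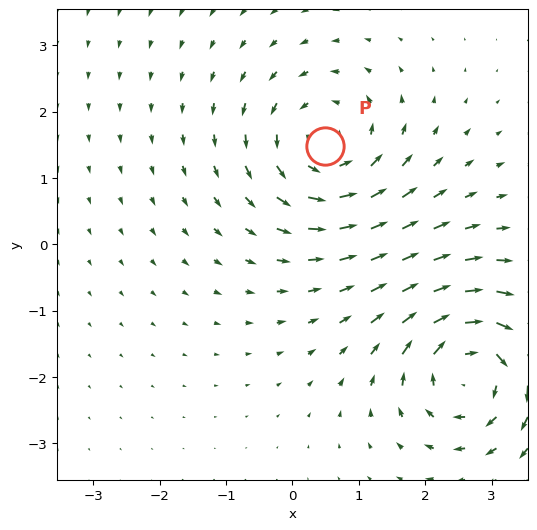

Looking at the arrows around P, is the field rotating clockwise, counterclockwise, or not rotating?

Near P at (0.5, 1.5) the arrows circulate counterclockwise. The curl (z-component) there is about +4; positive curl means counterclockwise rotation.

counterclockwise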